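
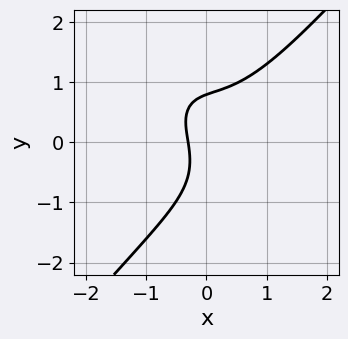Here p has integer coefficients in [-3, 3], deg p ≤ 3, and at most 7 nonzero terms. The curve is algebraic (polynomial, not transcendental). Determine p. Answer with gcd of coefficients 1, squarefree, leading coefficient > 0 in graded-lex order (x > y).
1. deg p = 3. The shape is more complex than any degree-2 curve.
2. Solving for integer coefficients yields p as stated.

3*x^3 - 2*y^3 - 2*x*y + 3*x + 1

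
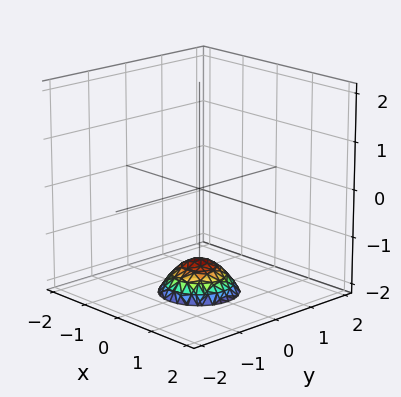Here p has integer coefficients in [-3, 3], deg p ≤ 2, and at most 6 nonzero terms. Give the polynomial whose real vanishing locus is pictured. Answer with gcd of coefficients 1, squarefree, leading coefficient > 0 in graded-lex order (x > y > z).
2*x^2 + 2*y^2 + 2*z + 3

(a) Degree: no degree-1 surface has this shape, so deg p = 2.
(b) Symmetries: rotational symmetry about the z-axis ⇒ p depends on x, y only through x² + y².
(c) From the visible intercepts: it misses every integer gridline on the x-axis; a circular section at z = -2 has radius between 0 and 1; no y-intercept at any integer in the box.
(d) Assembling these constraints gives the stated polynomial.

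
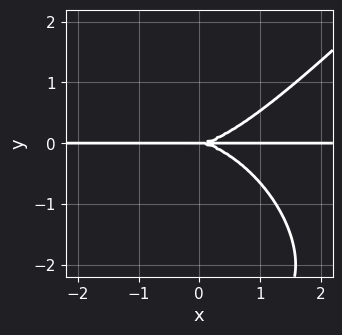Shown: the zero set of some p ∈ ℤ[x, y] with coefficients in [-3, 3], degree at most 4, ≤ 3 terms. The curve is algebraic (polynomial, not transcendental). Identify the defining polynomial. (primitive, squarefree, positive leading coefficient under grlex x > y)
x^3*y - y^4 - 3*y^3

1. deg p = 4. The shape is more complex than any degree-3 curve.
2. Checking where it meets the axes: it crosses the y-axis at the gridline y = 0; the visible x-axis segment lies entirely on the curve.
3. Solving for integer coefficients yields p as stated.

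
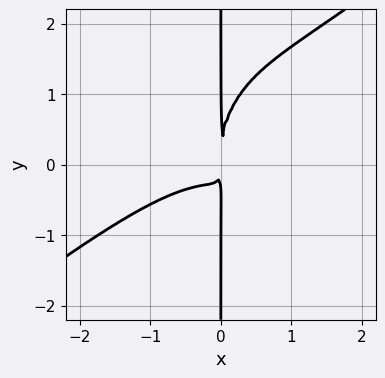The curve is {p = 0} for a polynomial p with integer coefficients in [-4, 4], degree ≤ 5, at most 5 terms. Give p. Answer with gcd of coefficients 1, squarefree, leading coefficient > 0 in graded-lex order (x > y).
2*x^4 - 2*x^3*y - x*y^3 + 3*x^2*y + x^2

First, deg p = 4.
Then, reading off the gridlines: the visible y-axis segment lies entirely on the curve.
Finally, putting this together gives p.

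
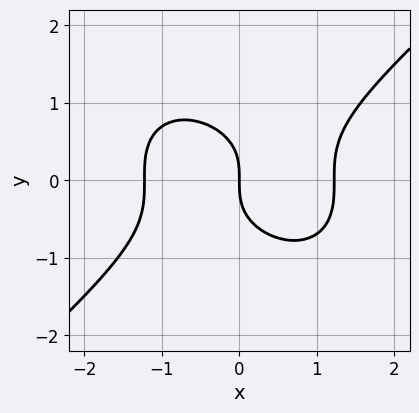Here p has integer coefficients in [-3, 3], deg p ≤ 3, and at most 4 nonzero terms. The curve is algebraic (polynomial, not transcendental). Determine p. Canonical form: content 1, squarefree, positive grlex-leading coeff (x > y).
2*x^3 - 3*y^3 - 3*x

First, the degree is 3 — the shape is more complex than any degree-2 curve.
Next, from the visible intercepts: it meets the y-axis at y = 0 (among the integer gridlines); it crosses the x-axis at the gridline x = 0.
Finally, these observations pin down the coefficients.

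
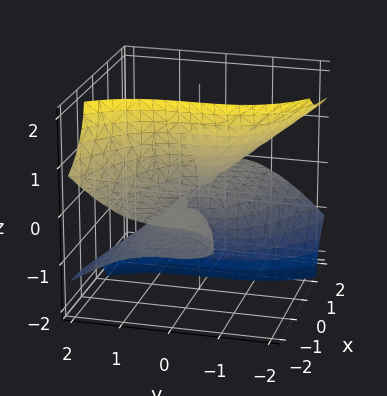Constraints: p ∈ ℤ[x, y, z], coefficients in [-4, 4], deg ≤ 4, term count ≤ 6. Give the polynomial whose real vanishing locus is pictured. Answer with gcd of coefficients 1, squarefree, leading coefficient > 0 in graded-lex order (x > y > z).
x^2*z - 3*x*z^2 - y^3 - z^3

(a) deg p = 3. A generic line meets the surface in up to 3 points.
(b) From the visible intercepts: one z-axis crossing is at z = 0; every point of the x-axis in the box is on the surface; it crosses the y-axis at the gridline y = 0.
(c) Fitting integer coefficients to these (and the overall shape) gives p.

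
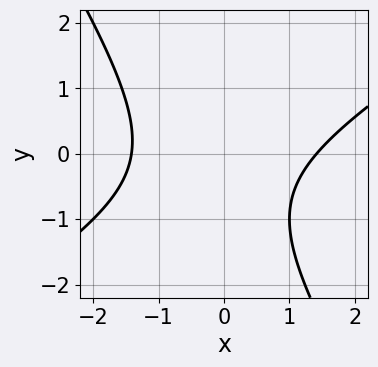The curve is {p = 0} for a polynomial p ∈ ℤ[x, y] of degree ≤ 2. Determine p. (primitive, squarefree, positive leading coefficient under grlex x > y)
1. Degree: a generic line meets the curve in up to 2 points, so deg p = 2.
2. Reading off the gridlines: the curve avoids every integer y-axis point in the box.
3. Solving for integer coefficients yields p as stated.

x^2 - x*y - y^2 - y - 2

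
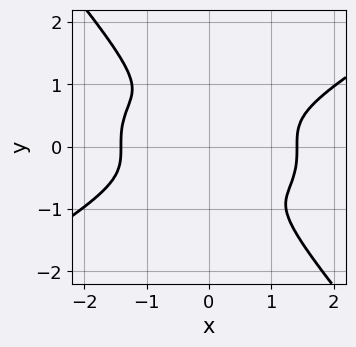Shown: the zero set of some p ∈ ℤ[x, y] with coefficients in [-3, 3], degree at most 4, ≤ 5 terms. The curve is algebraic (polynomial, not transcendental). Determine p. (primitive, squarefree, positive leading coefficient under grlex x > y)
1. deg p = 4. A generic line meets the curve in up to 4 points.
2. The integer polynomial consistent with all of this is the stated p.

x^4 - 3*x*y^3 - 3*y^4 - 2*x^2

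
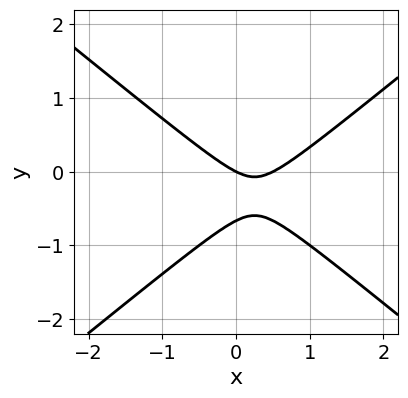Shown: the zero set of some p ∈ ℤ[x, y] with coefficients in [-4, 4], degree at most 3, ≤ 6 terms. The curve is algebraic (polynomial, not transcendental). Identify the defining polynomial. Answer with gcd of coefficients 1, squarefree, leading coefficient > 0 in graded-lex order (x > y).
deg p = 2.
Observable constraints: it crosses the y-axis at the gridline y = 0; one x-axis crossing is at x = 0.
Fitting integer coefficients to these (and the overall shape) gives p.

2*x^2 - 3*y^2 - x - 2*y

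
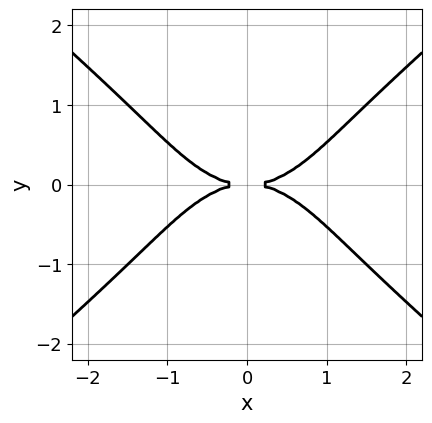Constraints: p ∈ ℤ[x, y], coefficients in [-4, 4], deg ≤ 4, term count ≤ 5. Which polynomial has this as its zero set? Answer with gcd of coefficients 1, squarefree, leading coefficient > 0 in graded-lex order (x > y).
x^4 - 2*y^4 - 3*y^2

First, deg p = 4. The shape is more complex than any degree-3 curve.
Then, symmetries: it's symmetric under y → −y, forcing even powers of y; mirror symmetry x ↦ −x ⇒ only even powers of x.
Then, reading off the gridlines: it meets the y-axis at y = 0 (among the integer gridlines); it meets the x-axis at x = 0 (among the integer gridlines).
Finally, fitting integer coefficients to these (and the overall shape) gives p.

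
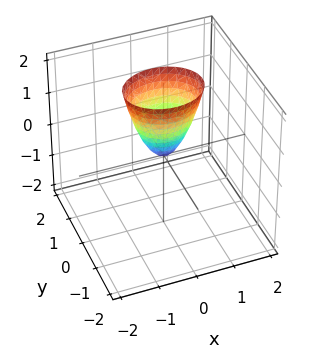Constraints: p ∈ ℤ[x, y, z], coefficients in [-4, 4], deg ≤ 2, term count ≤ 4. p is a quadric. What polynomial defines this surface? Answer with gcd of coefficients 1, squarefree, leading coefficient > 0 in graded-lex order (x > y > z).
2*x^2 + 3*y^2 - z

deg p = 2.
Symmetries: mirror symmetry y ↦ −y ⇒ only even powers of y; mirror symmetry x ↦ −x ⇒ only even powers of x.
Checking where it meets the axes: it meets the z-axis at z = 0 (among the integer gridlines); it meets the y-axis at y = 0 (among the integer gridlines); it crosses the x-axis at the gridline x = 0.
Fitting integer coefficients to these (and the overall shape) gives p.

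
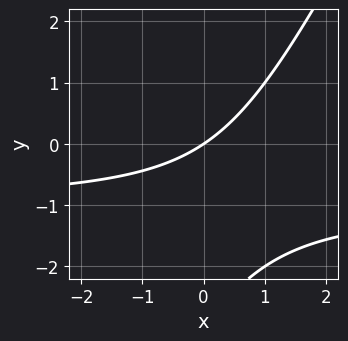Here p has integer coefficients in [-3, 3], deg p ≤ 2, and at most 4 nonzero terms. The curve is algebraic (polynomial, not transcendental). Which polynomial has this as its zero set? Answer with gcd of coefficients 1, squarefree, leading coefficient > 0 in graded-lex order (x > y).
(a) deg p = 2. The shape is more complex than any degree-1 curve.
(b) Against the integer gridlines: it meets the x-axis at x = 0 (among the integer gridlines); it crosses the y-axis at the gridline y = 0.
(c) Together with the visible shape, these determine p as stated.

2*x*y - y^2 + 2*x - 3*y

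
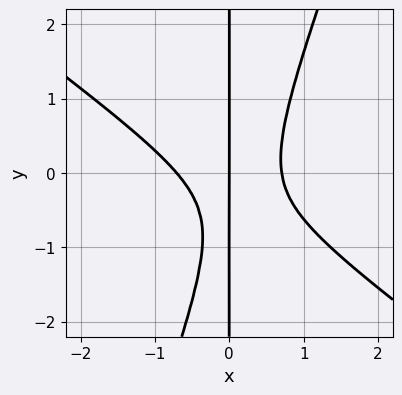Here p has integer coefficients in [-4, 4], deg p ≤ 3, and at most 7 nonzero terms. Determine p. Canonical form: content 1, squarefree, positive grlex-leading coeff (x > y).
The degree is 3 — no degree-2 curve has this shape.
From the visible intercepts: every point of the y-axis in the box is on the curve; it crosses the x-axis at the gridline x = 0.
The integer polynomial consistent with all of this is the stated p.

2*x^3 + 2*x^2*y - x*y^2 - x*y - x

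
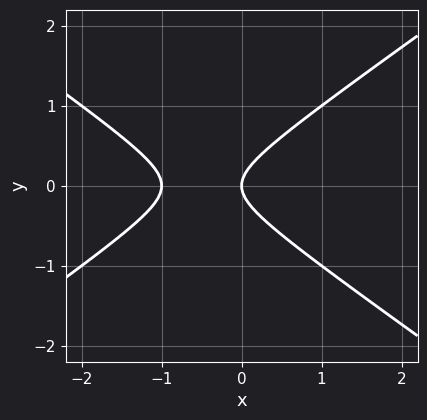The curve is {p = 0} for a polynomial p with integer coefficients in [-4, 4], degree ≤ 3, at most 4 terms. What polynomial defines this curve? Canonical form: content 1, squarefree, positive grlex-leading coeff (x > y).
x^2 - 2*y^2 + x

(a) Degree: a generic line meets the curve in up to 2 points, so deg p = 2.
(b) Symmetries: the y ↦ −y reflection is a symmetry, so y appears only in even powers.
(c) Checking where it meets the axes: one y-axis crossing is at y = 0; among the integer gridlines, it crosses the x-axis at x ∈ {-1, 0}.
(d) These observations pin down the coefficients.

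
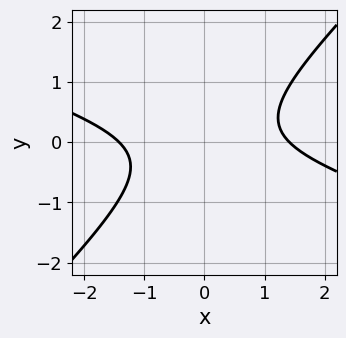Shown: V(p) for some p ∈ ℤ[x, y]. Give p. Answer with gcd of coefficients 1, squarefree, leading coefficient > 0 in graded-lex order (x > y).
x^2 + 2*x*y - 3*y^2 - 2

deg p = 2. No degree-1 curve has this shape.
From the visible intercepts: no y-intercept at any integer in the box.
These observations pin down the coefficients.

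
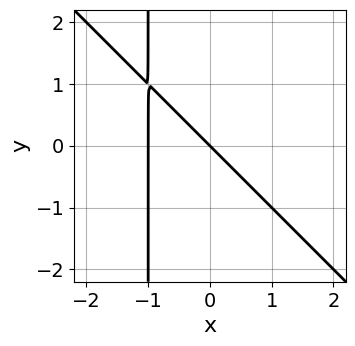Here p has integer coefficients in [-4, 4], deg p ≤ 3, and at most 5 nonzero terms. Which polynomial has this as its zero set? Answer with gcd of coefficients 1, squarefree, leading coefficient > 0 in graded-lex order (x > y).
First, the degree is 2 — the shape is more complex than any degree-1 curve.
Then, checking where it meets the axes: it crosses the y-axis at the gridline y = 0; the x-axis gridline crossings are at x ∈ {-1, 0}.
Finally, the integer polynomial consistent with all of this is the stated p.

x^2 + x*y + x + y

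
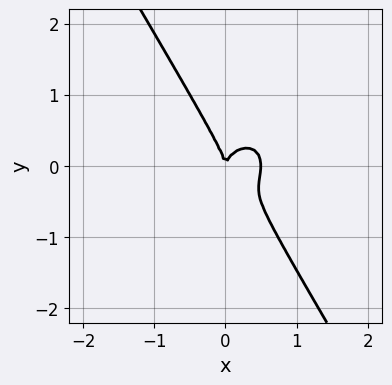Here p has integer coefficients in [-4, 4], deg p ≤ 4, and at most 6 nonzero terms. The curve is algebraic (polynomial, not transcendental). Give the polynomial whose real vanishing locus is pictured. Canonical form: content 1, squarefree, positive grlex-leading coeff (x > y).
2*x^3 + x*y^2 + y^3 - x^2

Degree: no degree-2 curve has this shape, so deg p = 3.
Against the integer gridlines: it meets the y-axis at y = 0 (among the integer gridlines); it meets the x-axis at x = 0 (among the integer gridlines).
Matching integer coefficients to the picture gives p.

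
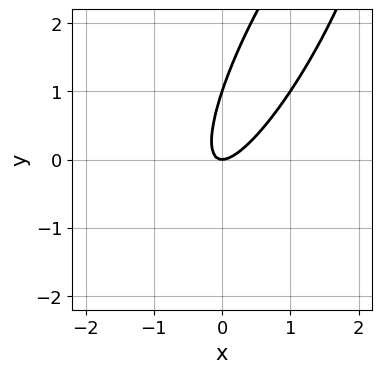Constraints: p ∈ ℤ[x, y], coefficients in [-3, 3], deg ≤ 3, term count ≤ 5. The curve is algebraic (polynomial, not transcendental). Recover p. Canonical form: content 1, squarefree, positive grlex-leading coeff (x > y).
3*x^2 - 3*x*y + y^2 - y

1. Degree: a generic line meets the curve in up to 2 points, so deg p = 2.
2. Observable constraints: it crosses the x-axis at the gridline x = 0; among the integer gridlines, it crosses the y-axis at y ∈ {0, 1}.
3. Putting this together gives p.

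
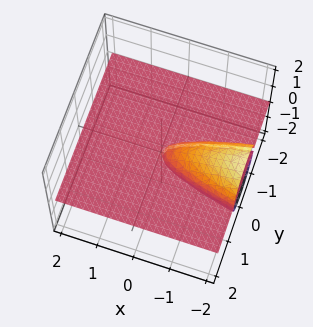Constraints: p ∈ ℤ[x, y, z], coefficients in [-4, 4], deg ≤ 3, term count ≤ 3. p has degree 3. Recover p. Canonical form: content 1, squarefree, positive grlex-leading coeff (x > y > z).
1. The picture has 2 separate pieces. They look like related sheets of one shape, so recover p as a whole.
2. The degree is 3 — no degree-2 surface has this shape.
3. Checking where it meets the axes: every point of the x-axis in the box is on the surface; the visible y-axis segment lies entirely on the surface; one z-axis crossing is at z = 0.
4. The integer polynomial consistent with all of this is the stated p.

3*y^2*z + 2*z^3 + x*z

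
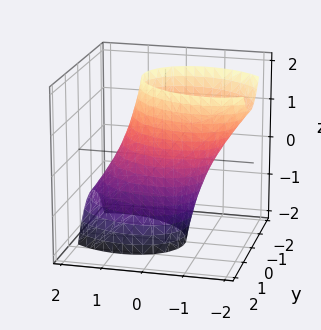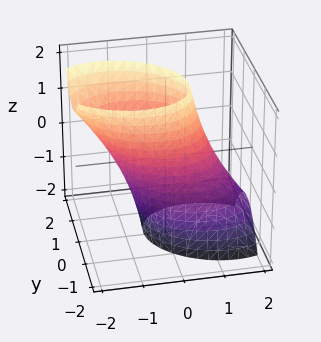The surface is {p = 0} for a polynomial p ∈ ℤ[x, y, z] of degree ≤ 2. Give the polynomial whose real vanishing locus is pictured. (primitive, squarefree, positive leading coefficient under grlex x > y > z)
2*x^2 + x*y + 2*x*z + 3*y^2 - 3

(a) The degree is 2 — no degree-1 surface has this shape.
(b) Observable constraints: among the integer gridlines, it crosses the y-axis at y ∈ {-1, 1}; the surface avoids every integer z-axis point in the box.
(c) Putting this together gives p.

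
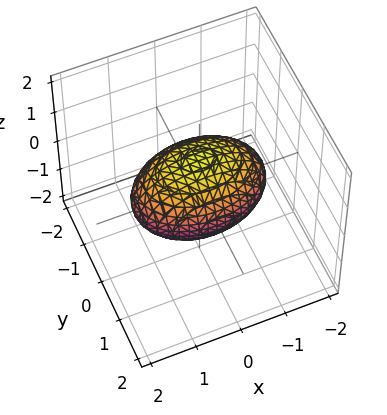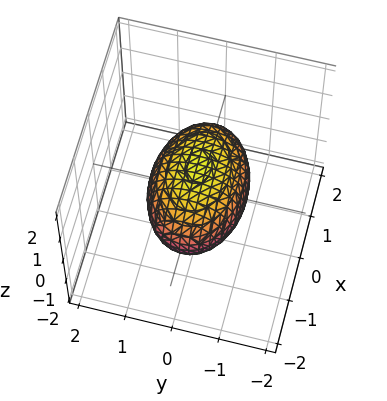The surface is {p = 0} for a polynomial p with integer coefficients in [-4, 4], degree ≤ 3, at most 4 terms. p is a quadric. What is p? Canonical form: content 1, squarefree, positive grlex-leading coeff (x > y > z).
x^2 + 2*y^2 + 2*z^2 - 2

(a) deg p = 2. Bounded and convex; a quadric.
(b) Symmetries: it's symmetric under z → −z, forcing even powers of z; the x ↦ −x reflection is a symmetry, so x appears only in even powers; the y ↦ −y reflection is a symmetry, so y appears only in even powers.
(c) Against the integer gridlines: the z-axis gridline crossings are at z ∈ {-1, 1}; the y-axis gridline crossings are at y ∈ {-1, 1}.
(d) Solving for integer coefficients yields p as stated.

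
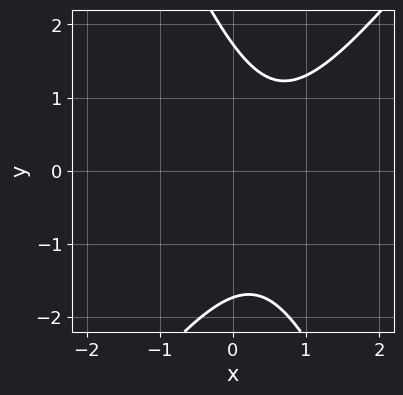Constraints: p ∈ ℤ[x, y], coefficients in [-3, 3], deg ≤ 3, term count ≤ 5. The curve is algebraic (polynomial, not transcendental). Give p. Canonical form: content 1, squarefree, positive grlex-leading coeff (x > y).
1. deg p = 2. A generic line meets the curve in up to 2 points.
2. Observable constraints: it misses every integer gridline on the x-axis.
3. Solving for integer coefficients yields p as stated.

3*x^2 - x*y - y^2 - 3*x + 3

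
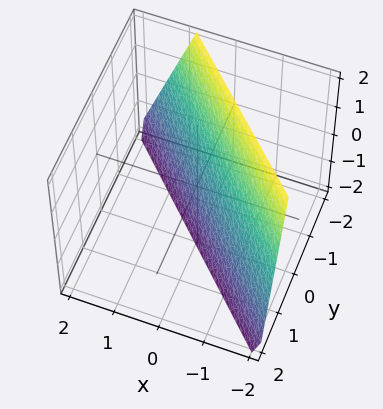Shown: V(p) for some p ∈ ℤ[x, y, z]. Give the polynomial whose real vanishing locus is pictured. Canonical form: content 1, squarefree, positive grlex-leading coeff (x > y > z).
3*x + 3*y + z + 2

Degree: every cross-section is a straight line — this is a plane, so deg p = 1.
Checking where it meets the axes: it meets the z-axis at z = -2 (among the integer gridlines).
Together with the visible shape, these determine p as stated.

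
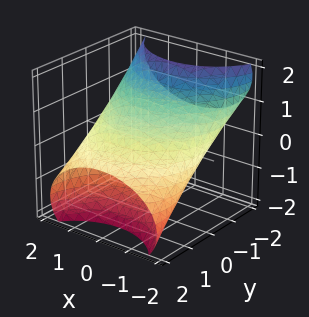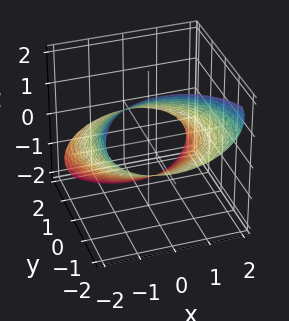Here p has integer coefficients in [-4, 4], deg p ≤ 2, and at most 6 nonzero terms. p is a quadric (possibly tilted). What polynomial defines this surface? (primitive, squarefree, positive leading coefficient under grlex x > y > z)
1. The degree is 2 — the shape is more complex than any degree-1 surface.
2. Putting this together gives p.

x^2 + y^2 + 3*y*z + 2*z^2 - 3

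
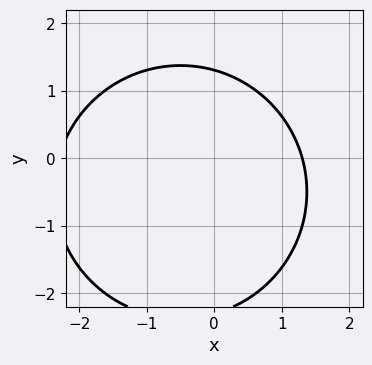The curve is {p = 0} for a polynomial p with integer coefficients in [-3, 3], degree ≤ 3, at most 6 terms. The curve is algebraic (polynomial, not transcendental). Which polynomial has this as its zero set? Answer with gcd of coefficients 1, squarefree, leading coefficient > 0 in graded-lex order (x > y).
(a) deg p = 2.
(b) Solving for integer coefficients yields p as stated.

x^2 + y^2 + x + y - 3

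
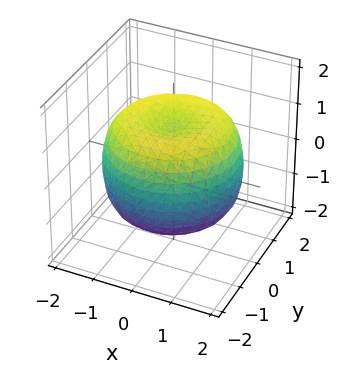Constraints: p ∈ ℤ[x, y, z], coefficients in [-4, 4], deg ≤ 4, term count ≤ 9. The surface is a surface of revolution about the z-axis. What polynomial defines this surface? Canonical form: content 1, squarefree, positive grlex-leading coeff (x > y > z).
x^4 + 2*x^2*y^2 + y^4 - 2*x^2 - 2*y^2 + 2*z^2 - 2

(a) Degree: a generic line meets the surface in up to 4 points, so deg p = 4.
(b) Symmetries: rotational symmetry about the z-axis ⇒ p depends on x, y only through x² + y².
(c) Reading off the gridlines: among the integer gridlines, it crosses the z-axis at z ∈ {-1, 1}; a circular section at z = 0 has radius between 1 and 2.
(d) The integer polynomial consistent with all of this is the stated p.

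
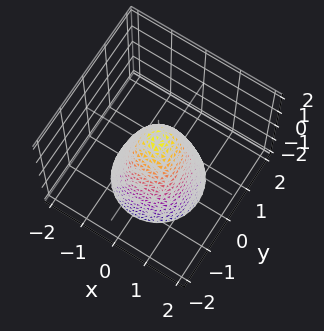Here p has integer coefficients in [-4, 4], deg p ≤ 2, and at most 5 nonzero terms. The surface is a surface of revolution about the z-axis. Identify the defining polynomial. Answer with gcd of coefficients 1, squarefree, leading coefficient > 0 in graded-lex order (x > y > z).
First, deg p = 2. The shape is more complex than any degree-1 surface.
Then, symmetry: the surface is invariant under rotation about z: p = q(x² + y², z).
Next, observable constraints: a circular section at z = 0 has radius between 0 and 1; one z-axis crossing is at z = 1.
Finally, fitting integer coefficients to these (and the overall shape) gives p.

2*x^2 + 2*y^2 + z - 1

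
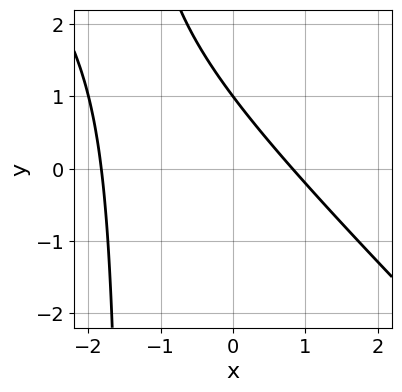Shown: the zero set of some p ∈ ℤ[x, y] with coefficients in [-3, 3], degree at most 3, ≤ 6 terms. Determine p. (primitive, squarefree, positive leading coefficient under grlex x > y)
2*x^2 + 2*x*y + 2*x + 3*y - 3

deg p = 2. No degree-1 curve has this shape.
From the visible intercepts: it meets the y-axis at y = 1 (among the integer gridlines).
The integer polynomial consistent with all of this is the stated p.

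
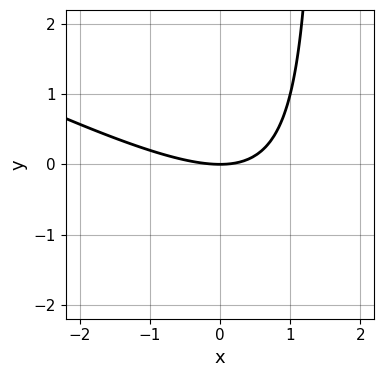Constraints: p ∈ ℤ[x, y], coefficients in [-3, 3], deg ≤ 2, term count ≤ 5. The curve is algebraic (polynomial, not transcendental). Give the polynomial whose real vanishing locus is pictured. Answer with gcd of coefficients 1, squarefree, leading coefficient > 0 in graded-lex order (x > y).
1. deg p = 2. No degree-1 curve has this shape.
2. Observable constraints: it meets the x-axis at x = 0 (among the integer gridlines); it crosses the y-axis at the gridline y = 0.
3. Assembling these constraints gives the stated polynomial.

x^2 + 2*x*y - 3*y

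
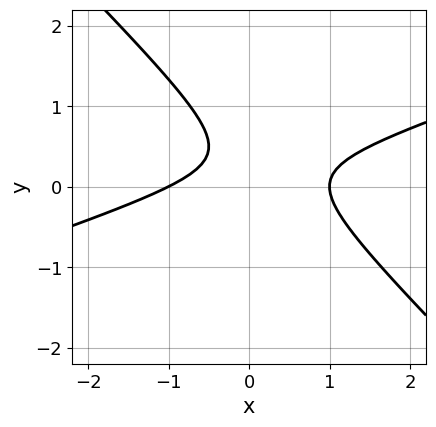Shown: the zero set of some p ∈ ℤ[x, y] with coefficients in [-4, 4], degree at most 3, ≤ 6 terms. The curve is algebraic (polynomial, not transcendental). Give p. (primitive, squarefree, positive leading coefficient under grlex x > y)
The degree is 2 — no degree-1 curve has this shape.
From the visible intercepts: among the integer gridlines, it crosses the x-axis at x ∈ {-1, 1}; the curve avoids every integer y-axis point in the box.
The integer polynomial consistent with all of this is the stated p.

x^2 - 2*x*y - 3*y^2 + 2*y - 1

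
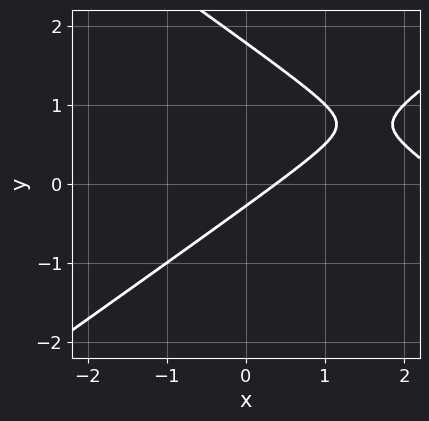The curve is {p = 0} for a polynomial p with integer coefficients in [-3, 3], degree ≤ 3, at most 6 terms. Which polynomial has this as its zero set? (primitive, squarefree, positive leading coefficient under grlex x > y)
1. The degree is 2 — no degree-1 curve has this shape.
2. Putting this together gives p.

x^2 - 2*y^2 - 3*x + 3*y + 1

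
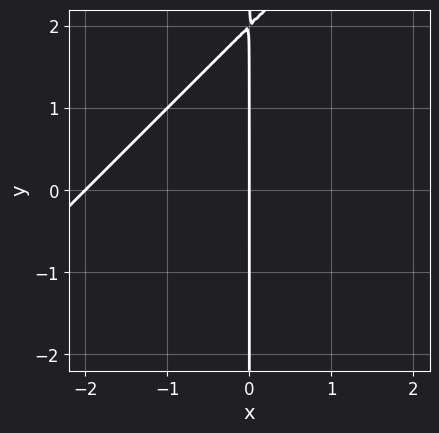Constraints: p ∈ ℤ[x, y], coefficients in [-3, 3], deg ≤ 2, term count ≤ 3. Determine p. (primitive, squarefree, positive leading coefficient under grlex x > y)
1. Degree: the shape is more complex than any degree-1 curve, so deg p = 2.
2. Against the integer gridlines: the visible y-axis segment lies entirely on the curve; among the integer gridlines, it crosses the x-axis at x ∈ {-2, 0}.
3. Fitting integer coefficients to these (and the overall shape) gives p.

x^2 - x*y + 2*x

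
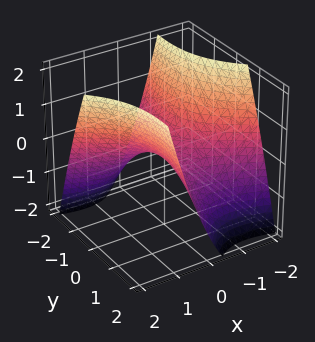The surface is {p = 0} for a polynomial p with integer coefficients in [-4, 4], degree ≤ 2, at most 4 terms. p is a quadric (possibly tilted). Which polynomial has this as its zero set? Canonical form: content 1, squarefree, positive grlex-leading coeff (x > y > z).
1. Degree: a generic line meets the surface in up to 2 points, so deg p = 2.
2. Reading off the gridlines: it meets the y-axis at y = 0 (among the integer gridlines); it meets the x-axis at x = 0 (among the integer gridlines).
3. Putting this together gives p.

2*x^2 + 3*x*y - y^2 - 3*z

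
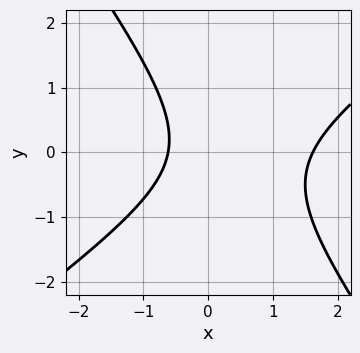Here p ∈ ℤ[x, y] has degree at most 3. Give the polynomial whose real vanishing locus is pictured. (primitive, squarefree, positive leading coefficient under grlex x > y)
3*x^2 - 2*x*y - 3*y^2 - 3*x - 3

Degree: no degree-1 curve has this shape, so deg p = 2.
Against the integer gridlines: the curve avoids every integer y-axis point in the box.
Assembling these constraints gives the stated polynomial.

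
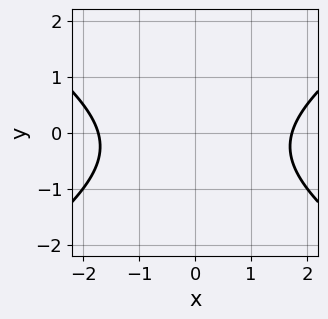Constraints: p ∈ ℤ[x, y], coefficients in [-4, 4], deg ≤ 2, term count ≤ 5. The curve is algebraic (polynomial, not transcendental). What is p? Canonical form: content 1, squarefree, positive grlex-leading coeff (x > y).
1. The degree is 2 — no degree-1 curve has this shape.
2. Symmetries: mirror symmetry x ↦ −x ⇒ only even powers of x.
3. Reading off the gridlines: it misses every integer gridline on the y-axis.
4. Assembling these constraints gives the stated polynomial.

x^2 - 2*y^2 - y - 3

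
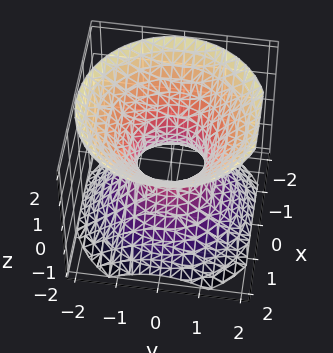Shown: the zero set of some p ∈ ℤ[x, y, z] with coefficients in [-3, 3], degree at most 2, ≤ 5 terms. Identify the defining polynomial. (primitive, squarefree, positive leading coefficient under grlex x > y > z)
3*x^2 + 3*y^2 - 3*z^2 - 2

The degree is 2 — one connected sheet with a waist; a quadric.
Symmetries: every cross-section ⟂ z is a circle, so x, y appear only via x² + y²; the z ↦ −z reflection is a symmetry, so z appears only in even powers.
Checking where it meets the axes: no z-intercept at any integer in the box; a circular section at z = 1 has radius between 1 and 2.
Matching integer coefficients to the picture gives p.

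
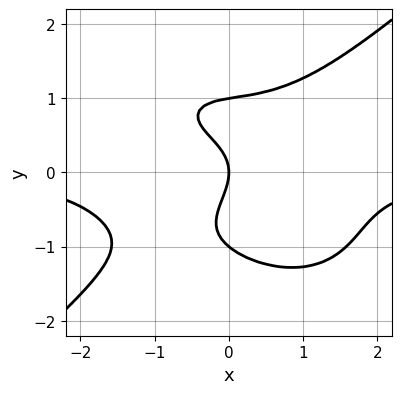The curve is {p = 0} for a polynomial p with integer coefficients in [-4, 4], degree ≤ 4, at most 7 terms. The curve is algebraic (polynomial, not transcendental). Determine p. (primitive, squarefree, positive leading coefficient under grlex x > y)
2*x^3*y - 3*y^4 - 2*x*y + 3*y^2 + 3*x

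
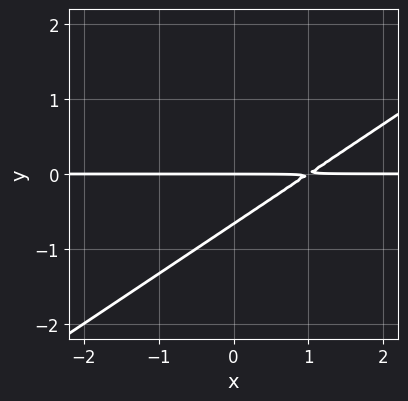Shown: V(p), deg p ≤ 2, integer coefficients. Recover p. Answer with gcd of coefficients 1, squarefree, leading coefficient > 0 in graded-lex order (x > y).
2*x*y - 3*y^2 - 2*y

The degree is 2 — a generic line meets the curve in up to 2 points.
Against the integer gridlines: it crosses the y-axis at the gridline y = 0; the visible x-axis segment lies entirely on the curve.
The integer polynomial consistent with all of this is the stated p.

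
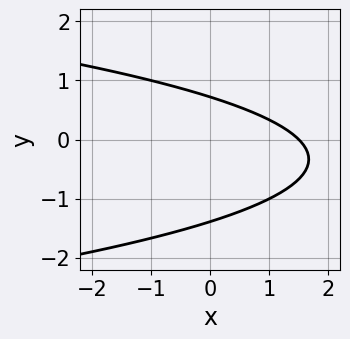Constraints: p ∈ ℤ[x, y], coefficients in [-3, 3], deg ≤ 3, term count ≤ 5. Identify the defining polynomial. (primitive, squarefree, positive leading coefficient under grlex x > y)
(a) deg p = 2. A generic line meets the curve in up to 2 points.
(b) Putting this together gives p.

3*y^2 + 2*x + 2*y - 3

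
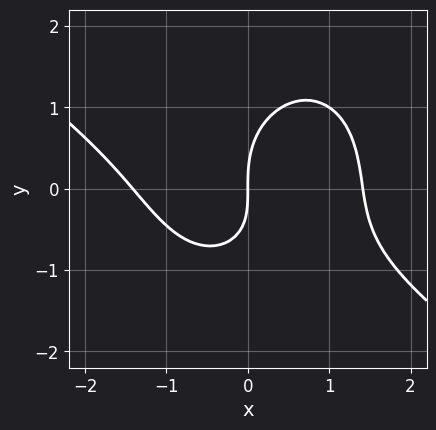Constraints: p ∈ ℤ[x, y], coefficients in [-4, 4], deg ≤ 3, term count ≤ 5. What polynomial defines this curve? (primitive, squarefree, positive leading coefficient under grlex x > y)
x^3 + x^2*y + y^3 - x*y - 2*x

1. The degree is 3 — the shape is more complex than any degree-2 curve.
2. From the axis intercepts and sections: one y-axis crossing is at y = 0; it meets the x-axis at x = 0 (among the integer gridlines).
3. The integer polynomial consistent with all of this is the stated p.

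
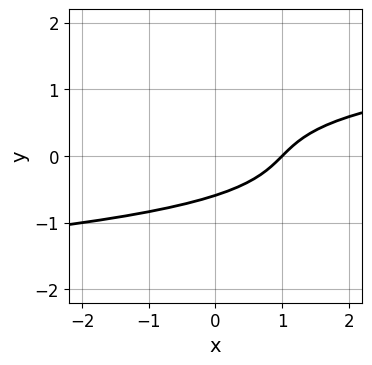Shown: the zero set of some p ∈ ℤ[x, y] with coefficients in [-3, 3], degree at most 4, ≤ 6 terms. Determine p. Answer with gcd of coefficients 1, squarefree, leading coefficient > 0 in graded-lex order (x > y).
2*y^3 - x + y + 1

First, degree: the shape is more complex than any degree-2 curve, so deg p = 3.
Then, from the visible intercepts: one x-axis crossing is at x = 1.
Finally, these observations pin down the coefficients.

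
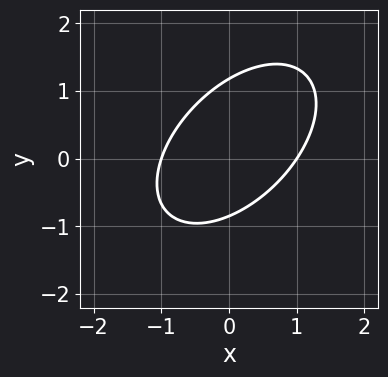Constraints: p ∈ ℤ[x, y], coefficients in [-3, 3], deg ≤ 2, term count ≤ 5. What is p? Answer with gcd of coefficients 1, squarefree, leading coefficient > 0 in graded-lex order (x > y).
(a) The degree is 2 — the shape is more complex than any degree-1 curve.
(b) Reading off the gridlines: among the integer gridlines, it crosses the x-axis at x ∈ {-1, 1}.
(c) Matching integer coefficients to the picture gives p.

3*x^2 - 3*x*y + 3*y^2 - y - 3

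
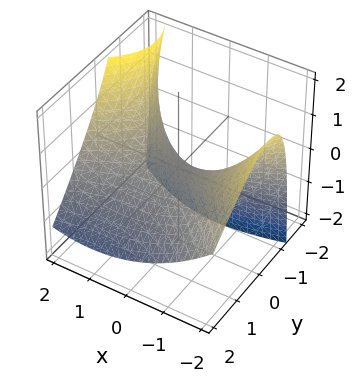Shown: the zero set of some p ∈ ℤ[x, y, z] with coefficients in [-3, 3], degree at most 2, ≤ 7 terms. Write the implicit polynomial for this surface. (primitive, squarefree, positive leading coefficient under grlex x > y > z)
x^2 - x*y - 2*y^2 - 2*y*z - 3*z

The degree is 2 — no degree-1 surface has this shape.
From the visible intercepts: it crosses the z-axis at the gridline z = 0; one x-axis crossing is at x = 0; one y-axis crossing is at y = 0.
Fitting integer coefficients to these (and the overall shape) gives p.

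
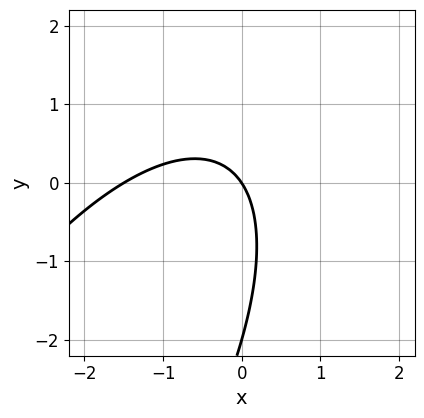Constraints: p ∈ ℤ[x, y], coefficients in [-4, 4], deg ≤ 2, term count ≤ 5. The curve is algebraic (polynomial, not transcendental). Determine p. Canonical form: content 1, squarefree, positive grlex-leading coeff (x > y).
(a) Degree: the shape is more complex than any degree-1 curve, so deg p = 2.
(b) Checking where it meets the axes: it crosses the x-axis at the gridline x = 0; among the integer gridlines, it crosses the y-axis at y ∈ {-2, 0}.
(c) Putting this together gives p.

2*x^2 - 2*x*y + y^2 + 3*x + 2*y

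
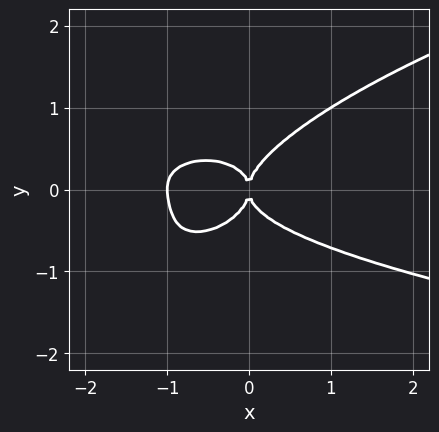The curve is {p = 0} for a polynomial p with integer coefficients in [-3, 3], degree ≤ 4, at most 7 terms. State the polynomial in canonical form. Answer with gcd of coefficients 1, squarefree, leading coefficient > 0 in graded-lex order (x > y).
x^2*y^2 - 2*x*y^3 + 3*y^4 - x^3 - x^2

1. The degree is 4 — no degree-3 curve has this shape.
2. Reading off the gridlines: among the integer gridlines, it crosses the x-axis at x ∈ {-1, 0}; one y-axis crossing is at y = 0.
3. The integer polynomial consistent with all of this is the stated p.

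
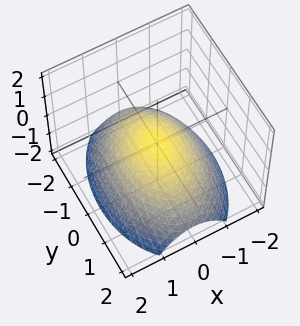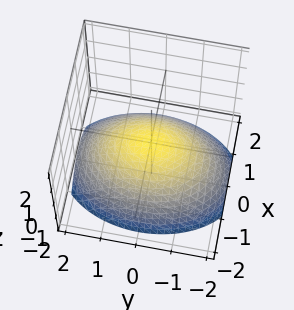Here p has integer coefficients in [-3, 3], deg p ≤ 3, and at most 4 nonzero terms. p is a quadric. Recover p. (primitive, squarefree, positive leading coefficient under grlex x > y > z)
1. deg p = 2. A single bowl opening along one axis; a quadric.
2. Symmetries: it's symmetric under y → −y, forcing even powers of y; the x ↦ −x reflection is a symmetry, so x appears only in even powers.
3. Checking where it meets the axes: one z-axis crossing is at z = 0; it meets the x-axis at x = 0 (among the integer gridlines).
4. Assembling these constraints gives the stated polynomial.

2*x^2 + y^2 + 3*z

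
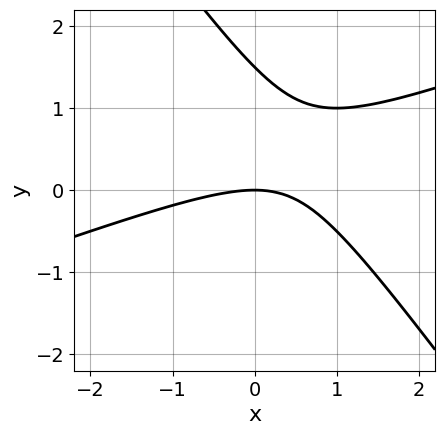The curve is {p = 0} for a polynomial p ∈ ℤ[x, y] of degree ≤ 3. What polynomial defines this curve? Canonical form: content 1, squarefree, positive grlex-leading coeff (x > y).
(a) Degree: the shape is more complex than any degree-1 curve, so deg p = 2.
(b) From the visible intercepts: it meets the x-axis at x = 0 (among the integer gridlines); it meets the y-axis at y = 0 (among the integer gridlines).
(c) Assembling these constraints gives the stated polynomial.

x^2 - 2*x*y - 2*y^2 + 3*y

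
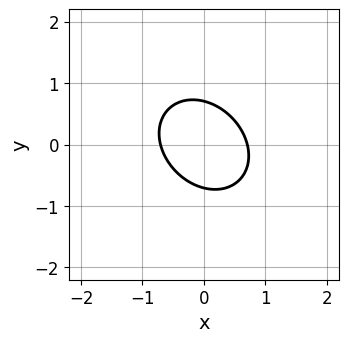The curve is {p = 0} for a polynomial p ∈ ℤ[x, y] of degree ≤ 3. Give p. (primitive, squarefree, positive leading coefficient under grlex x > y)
(a) deg p = 2. The shape is more complex than any degree-1 curve.
(b) Putting this together gives p.

2*x^2 + x*y + 2*y^2 - 1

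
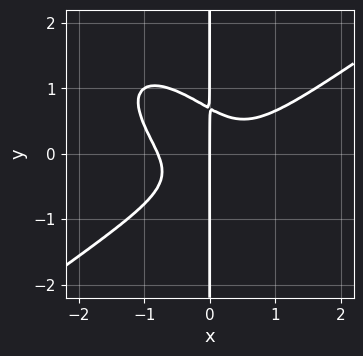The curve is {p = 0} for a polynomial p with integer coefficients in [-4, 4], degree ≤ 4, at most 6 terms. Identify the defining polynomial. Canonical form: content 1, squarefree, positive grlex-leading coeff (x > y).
(a) Degree: a generic line meets the curve in up to 4 points, so deg p = 4.
(b) From the visible intercepts: the visible y-axis segment lies entirely on the curve; one x-axis crossing is at x = 0.
(c) The integer polynomial consistent with all of this is the stated p.

2*x^4 - 2*x^2*y^2 - 3*x*y^3 - 2*x^2*y + x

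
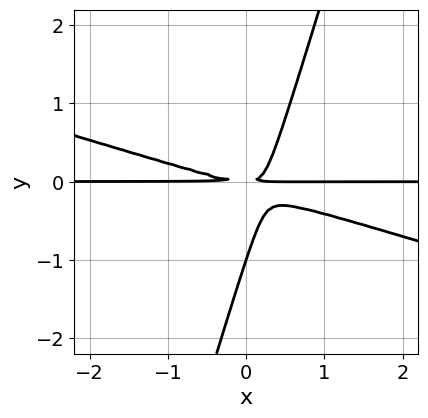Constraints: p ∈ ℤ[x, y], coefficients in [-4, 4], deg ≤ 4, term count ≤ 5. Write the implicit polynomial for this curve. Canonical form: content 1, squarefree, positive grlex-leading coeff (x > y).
x^2*y + 3*x*y^2 - y^3 - y^2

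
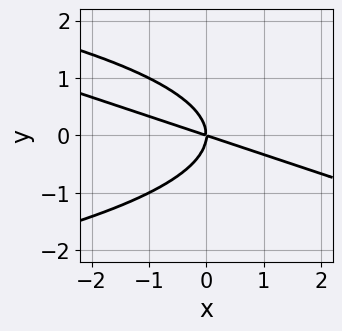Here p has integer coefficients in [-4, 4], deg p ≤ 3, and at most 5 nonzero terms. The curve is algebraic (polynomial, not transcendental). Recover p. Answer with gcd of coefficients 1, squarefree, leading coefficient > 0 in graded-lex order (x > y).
x*y^2 + 3*y^3 + x^2 + 3*x*y

(a) Degree: a generic line meets the curve in up to 3 points, so deg p = 3.
(b) Checking where it meets the axes: it crosses the y-axis at the gridline y = 0; it meets the x-axis at x = 0 (among the integer gridlines).
(c) These observations pin down the coefficients.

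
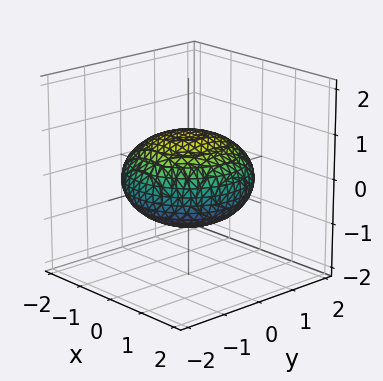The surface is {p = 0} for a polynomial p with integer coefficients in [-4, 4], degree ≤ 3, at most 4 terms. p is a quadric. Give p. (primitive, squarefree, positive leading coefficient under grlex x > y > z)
x^2 + y^2 + 2*z^2 - 2

First, deg p = 2. Bounded and convex; a quadric.
Next, symmetries: it's symmetric under z → −z, forcing even powers of z; the surface is invariant under rotation about z: p = q(x² + y², z).
Then, checking where it meets the axes: among the integer gridlines, it crosses the z-axis at z ∈ {-1, 1}; a circular section at z = 0 has radius between 1 and 2.
Finally, the integer polynomial consistent with all of this is the stated p.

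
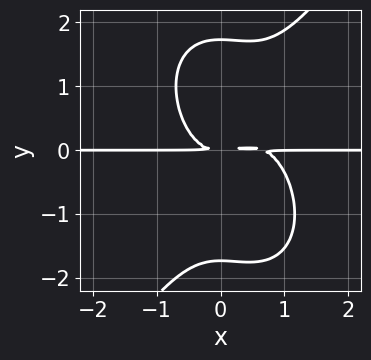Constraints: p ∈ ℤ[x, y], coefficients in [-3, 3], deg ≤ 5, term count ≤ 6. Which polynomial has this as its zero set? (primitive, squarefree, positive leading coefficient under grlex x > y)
1. The degree is 4 — a generic line meets the curve in up to 4 points.
2. Observable constraints: the visible x-axis segment lies entirely on the curve.
3. These observations pin down the coefficients.

3*x^3*y - y^4 - 2*x^2*y + 3*y^2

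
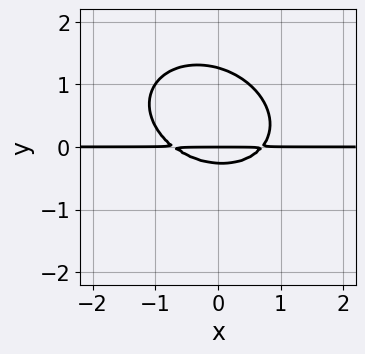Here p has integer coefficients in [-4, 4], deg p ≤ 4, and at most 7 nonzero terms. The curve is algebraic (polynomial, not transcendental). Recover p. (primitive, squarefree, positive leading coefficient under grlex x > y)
2*x^2*y + x*y^2 + 3*y^3 - 3*y^2 - y

(a) Degree: a generic line meets the curve in up to 3 points, so deg p = 3.
(b) From the axis intercepts and sections: it crosses the y-axis at the gridline y = 0; every point of the x-axis in the box is on the curve.
(c) Solving for integer coefficients yields p as stated.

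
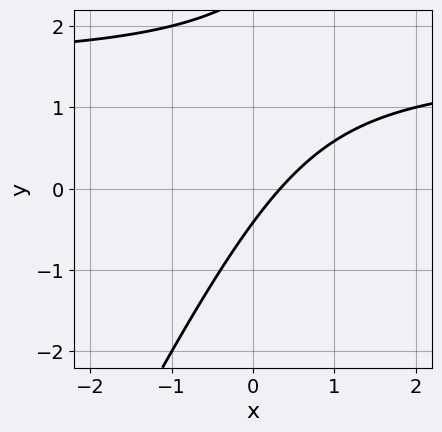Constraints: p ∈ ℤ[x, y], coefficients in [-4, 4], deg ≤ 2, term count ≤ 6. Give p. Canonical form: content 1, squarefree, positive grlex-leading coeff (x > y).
deg p = 2.
Solving for integer coefficients yields p as stated.

2*x*y - y^2 - 3*x + 2*y + 1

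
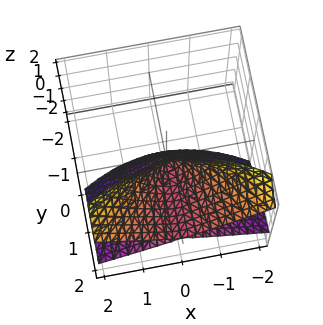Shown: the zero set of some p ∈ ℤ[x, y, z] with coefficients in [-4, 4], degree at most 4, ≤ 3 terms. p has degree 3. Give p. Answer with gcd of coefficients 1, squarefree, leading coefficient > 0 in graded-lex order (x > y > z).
(a) The degree is 3 — no degree-2 surface has this shape.
(b) Checking where it meets the axes: it meets the x-axis at x = 0 (among the integer gridlines); every point of the y-axis in the box is on the surface.
(c) Matching integer coefficients to the picture gives p.

3*y*z^2 - z^3 - 2*x^2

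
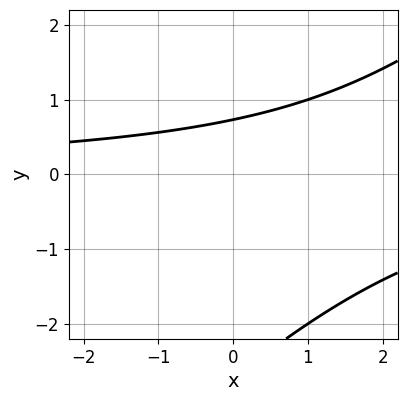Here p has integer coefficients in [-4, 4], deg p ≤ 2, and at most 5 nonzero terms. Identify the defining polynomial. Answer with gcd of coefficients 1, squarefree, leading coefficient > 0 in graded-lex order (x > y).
(a) The degree is 2 — no degree-1 curve has this shape.
(b) Reading off the gridlines: it misses every integer gridline on the x-axis.
(c) Putting this together gives p.

x*y - y^2 - 2*y + 2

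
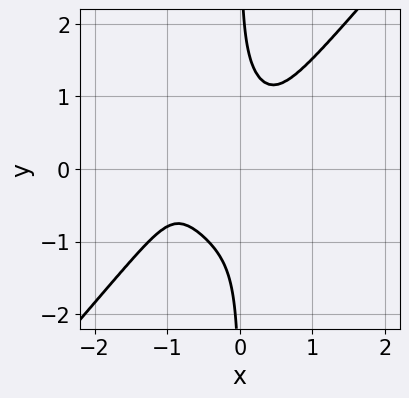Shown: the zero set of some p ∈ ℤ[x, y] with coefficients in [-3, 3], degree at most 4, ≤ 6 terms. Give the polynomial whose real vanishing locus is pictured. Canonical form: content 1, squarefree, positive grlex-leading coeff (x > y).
3*x^4 - 2*x*y^3 + 3*x^3 + 1

The degree is 4 — no degree-3 curve has this shape.
From the axis intercepts and sections: no y-intercept at any integer in the box; the curve avoids every integer x-axis point in the box.
Assembling these constraints gives the stated polynomial.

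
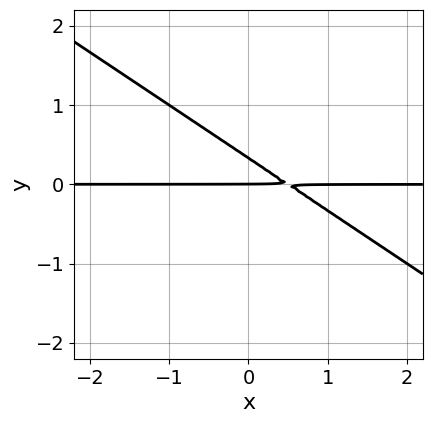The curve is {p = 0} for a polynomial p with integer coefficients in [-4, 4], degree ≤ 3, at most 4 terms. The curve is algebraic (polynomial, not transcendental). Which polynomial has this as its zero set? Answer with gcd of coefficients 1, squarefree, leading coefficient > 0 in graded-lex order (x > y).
(a) The degree is 2 — the shape is more complex than any degree-1 curve.
(b) Observable constraints: one y-axis crossing is at y = 0; every point of the x-axis in the box is on the curve.
(c) These observations pin down the coefficients.

2*x*y + 3*y^2 - y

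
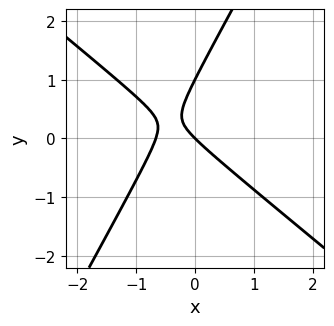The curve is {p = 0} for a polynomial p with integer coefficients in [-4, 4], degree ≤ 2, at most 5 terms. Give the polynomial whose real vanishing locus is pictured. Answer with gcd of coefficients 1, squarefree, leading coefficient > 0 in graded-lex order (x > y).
3*x^2 + 2*x*y - 2*y^2 + 2*x + 2*y

1. The degree is 2 — no degree-1 curve has this shape.
2. Observable constraints: among the integer gridlines, it crosses the y-axis at y ∈ {0, 1}; one x-axis crossing is at x = 0.
3. Assembling these constraints gives the stated polynomial.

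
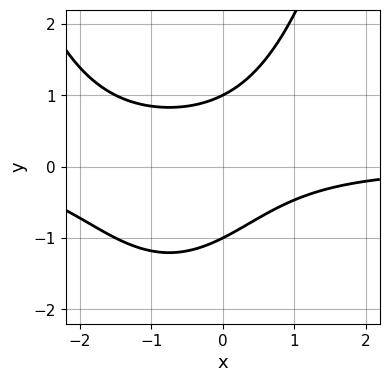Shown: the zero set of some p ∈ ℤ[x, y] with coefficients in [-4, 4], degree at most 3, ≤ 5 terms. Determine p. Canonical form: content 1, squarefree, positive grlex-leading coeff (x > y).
2*x^2*y + 3*x*y - 3*y^2 + 3

deg p = 3. The shape is more complex than any degree-2 curve.
Checking where it meets the axes: the curve avoids every integer x-axis point in the box; among the integer gridlines, it crosses the y-axis at y ∈ {-1, 1}.
Matching integer coefficients to the picture gives p.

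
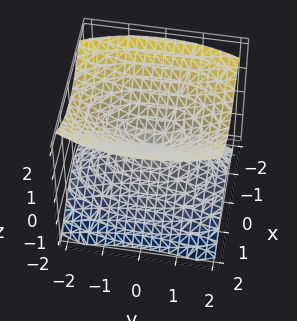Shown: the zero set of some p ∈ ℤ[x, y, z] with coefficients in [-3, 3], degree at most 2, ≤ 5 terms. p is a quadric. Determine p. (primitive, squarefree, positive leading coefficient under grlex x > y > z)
1. The picture has 2 separate pieces.
2. The degree is 2 — a double cone through the origin; a quadric.
3. Symmetries: the x ↦ −x reflection is a symmetry, so x appears only in even powers; it's symmetric under y → −y, forcing even powers of y; it's symmetric under z → −z, forcing even powers of z.
4. Against the integer gridlines: it crosses the y-axis at the gridline y = 0; it meets the z-axis at z = 0 (among the integer gridlines).
5. Matching integer coefficients to the picture gives p.

3*x^2 + y^2 - 3*z^2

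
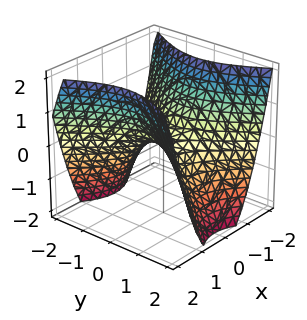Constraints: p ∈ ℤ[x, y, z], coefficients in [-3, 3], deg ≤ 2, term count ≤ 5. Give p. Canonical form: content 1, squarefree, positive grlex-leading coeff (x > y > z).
1. Degree: a saddle surface; a quadric, so deg p = 2.
2. Symmetries: it's symmetric under x → −x, forcing even powers of x; the y ↦ −y reflection is a symmetry, so y appears only in even powers.
3. Checking where it meets the axes: it meets the z-axis at z = 0 (among the integer gridlines); it meets the x-axis at x = 0 (among the integer gridlines); it meets the y-axis at y = 0 (among the integer gridlines).
4. Together with the visible shape, these determine p as stated.

3*x^2 - 2*y^2 - 3*z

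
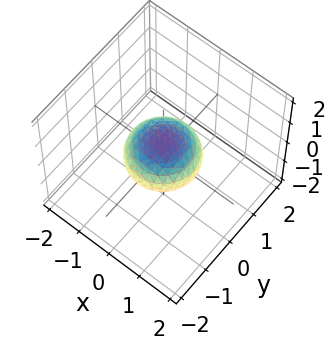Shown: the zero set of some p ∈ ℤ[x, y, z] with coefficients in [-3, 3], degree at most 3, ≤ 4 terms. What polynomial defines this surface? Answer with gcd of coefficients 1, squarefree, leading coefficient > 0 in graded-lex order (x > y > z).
x^2 + y^2 + 2*z^2 - 1

(a) deg p = 2. The shape is more complex than any degree-1 surface.
(b) By symmetry, the z-axis is an axis of rotation, so x and y enter only as x² + y².
(c) Reading off the gridlines: the y-axis gridline crossings are at y ∈ {-1, 1}; the x-axis gridline crossings are at x ∈ {-1, 1}; a circular section at z = 0 has radius exactly 1.
(d) Fitting integer coefficients to these (and the overall shape) gives p.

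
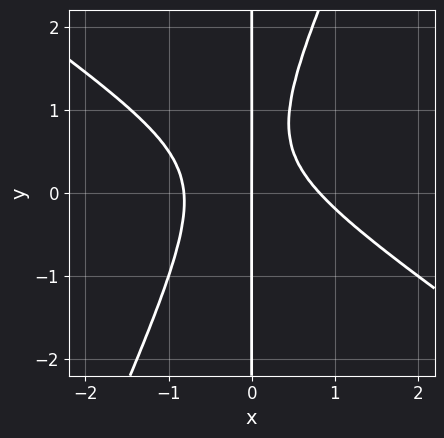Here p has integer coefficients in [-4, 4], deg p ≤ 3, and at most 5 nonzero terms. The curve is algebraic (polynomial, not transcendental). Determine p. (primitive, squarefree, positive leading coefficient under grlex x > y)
3*x^3 + 3*x^2*y - 2*x*y^2 + 2*x*y - 2*x

1. The degree is 3 — the shape is more complex than any degree-2 curve.
2. Checking where it meets the axes: every point of the y-axis in the box is on the curve; one x-axis crossing is at x = 0.
3. Solving for integer coefficients yields p as stated.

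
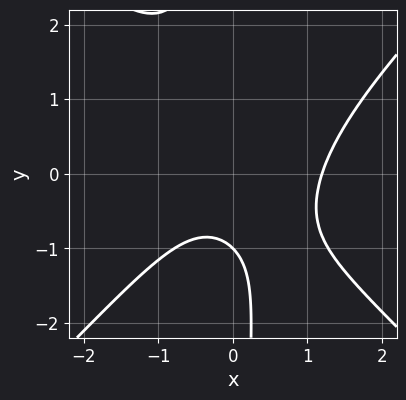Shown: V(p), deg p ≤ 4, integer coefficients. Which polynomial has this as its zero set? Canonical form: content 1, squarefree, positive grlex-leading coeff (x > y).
2*x^3 - 2*x*y^2 - x^2 - 2*y - 2

1. The degree is 3 — the shape is more complex than any degree-2 curve.
2. From the axis intercepts and sections: one y-axis crossing is at y = -1.
3. These observations pin down the coefficients.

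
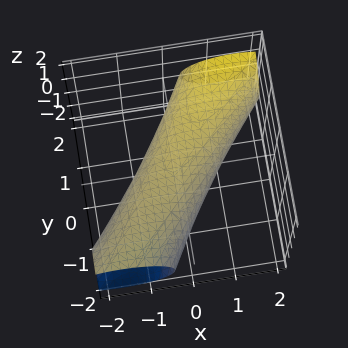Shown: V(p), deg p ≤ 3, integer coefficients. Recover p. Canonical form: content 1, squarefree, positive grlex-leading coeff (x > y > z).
First, degree: no degree-1 surface has this shape, so deg p = 2.
Next, from the visible intercepts: the x-axis gridline crossings are at x ∈ {-1, 1}.
Finally, together with the visible shape, these determine p as stated.

2*x^2 - 3*x*y + y^2 - y*z + 3*z^2 - 2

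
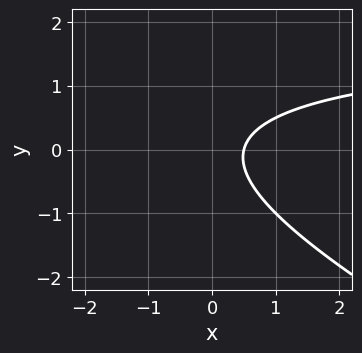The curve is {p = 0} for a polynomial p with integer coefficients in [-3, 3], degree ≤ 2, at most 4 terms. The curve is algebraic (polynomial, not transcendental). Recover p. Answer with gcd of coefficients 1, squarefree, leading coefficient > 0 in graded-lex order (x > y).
1. deg p = 2.
2. Observable constraints: no y-intercept at any integer in the box.
3. Putting this together gives p.

x*y + 2*y^2 - 2*x + 1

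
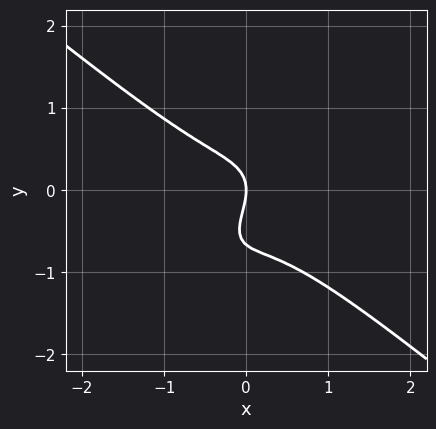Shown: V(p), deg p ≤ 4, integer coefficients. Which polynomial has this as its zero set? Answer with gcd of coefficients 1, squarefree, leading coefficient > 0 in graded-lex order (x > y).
3*x^3 - 2*x*y^2 + 3*y^3 + 2*y^2 + 2*x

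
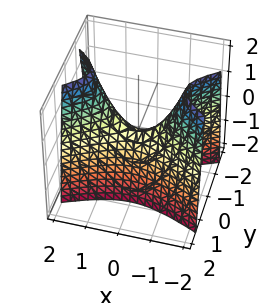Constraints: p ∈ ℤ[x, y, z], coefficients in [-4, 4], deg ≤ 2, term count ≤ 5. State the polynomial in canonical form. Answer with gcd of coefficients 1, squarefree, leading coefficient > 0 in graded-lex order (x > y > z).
First, degree: a hyperbolic paraboloid; a quadric, so deg p = 2.
Then, symmetries: it's symmetric under y → −y, forcing even powers of y; it's symmetric under x → −x, forcing even powers of x.
Next, observable constraints: one z-axis crossing is at z = 0; one x-axis crossing is at x = 0; it meets the y-axis at y = 0 (among the integer gridlines).
Finally, assembling these constraints gives the stated polynomial.

x^2 - 3*y^2 - z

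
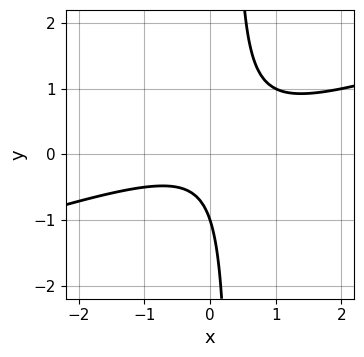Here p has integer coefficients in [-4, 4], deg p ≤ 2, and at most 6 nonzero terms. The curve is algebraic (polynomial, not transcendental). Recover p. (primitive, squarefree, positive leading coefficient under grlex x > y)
First, deg p = 2.
Next, from the axis intercepts and sections: it crosses the y-axis at the gridline y = -1; the curve avoids every integer x-axis point in the box.
Finally, the integer polynomial consistent with all of this is the stated p.

x^2 - 3*x*y + y + 1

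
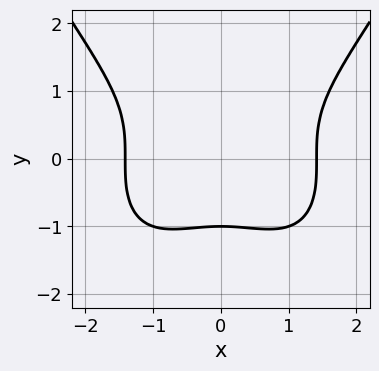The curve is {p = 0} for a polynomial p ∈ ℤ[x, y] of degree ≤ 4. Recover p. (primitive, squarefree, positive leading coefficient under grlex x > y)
(a) Degree: no degree-3 curve has this shape, so deg p = 4.
(b) Symmetries: it's symmetric under x → −x, forcing even powers of x.
(c) Against the integer gridlines: it crosses the y-axis at the gridline y = -1.
(d) Fitting integer coefficients to these (and the overall shape) gives p.

x^4 - 2*y^3 - x^2 - 2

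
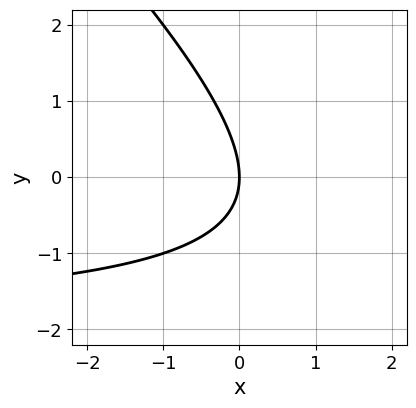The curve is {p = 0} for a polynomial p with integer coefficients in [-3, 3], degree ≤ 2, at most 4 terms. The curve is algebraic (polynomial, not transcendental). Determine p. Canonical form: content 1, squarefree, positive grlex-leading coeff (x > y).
First, degree: the shape is more complex than any degree-1 curve, so deg p = 2.
Next, checking where it meets the axes: one y-axis crossing is at y = 0; one x-axis crossing is at x = 0.
Finally, putting this together gives p.

x*y + y^2 + 2*x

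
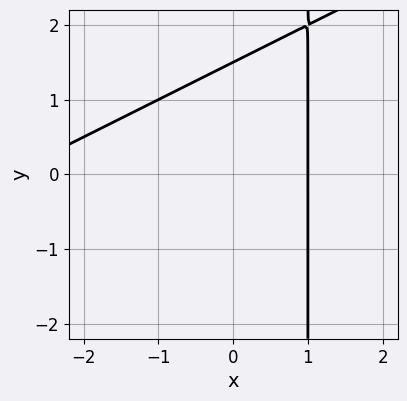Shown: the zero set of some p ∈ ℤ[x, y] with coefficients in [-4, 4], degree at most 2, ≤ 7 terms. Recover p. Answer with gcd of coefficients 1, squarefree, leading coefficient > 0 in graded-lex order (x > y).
First, deg p = 2. The shape is more complex than any degree-1 curve.
Next, from the axis intercepts and sections: it crosses the x-axis at the gridline x = 1.
Finally, solving for integer coefficients yields p as stated.

x^2 - 2*x*y + 2*x + 2*y - 3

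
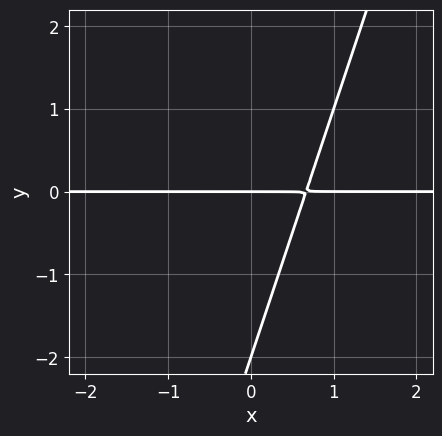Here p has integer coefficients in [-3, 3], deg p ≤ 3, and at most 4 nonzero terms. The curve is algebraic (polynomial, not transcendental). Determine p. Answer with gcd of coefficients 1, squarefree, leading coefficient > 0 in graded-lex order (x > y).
3*x*y - y^2 - 2*y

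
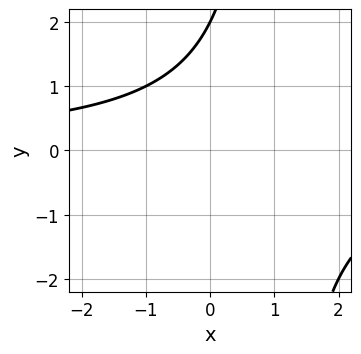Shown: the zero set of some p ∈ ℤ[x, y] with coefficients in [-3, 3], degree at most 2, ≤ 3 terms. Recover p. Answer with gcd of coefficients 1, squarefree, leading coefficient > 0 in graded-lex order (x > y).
x*y - y + 2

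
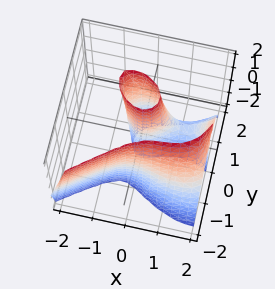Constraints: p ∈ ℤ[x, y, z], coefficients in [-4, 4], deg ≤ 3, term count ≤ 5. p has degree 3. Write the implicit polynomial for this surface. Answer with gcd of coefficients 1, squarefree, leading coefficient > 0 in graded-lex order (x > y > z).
First, degree: a generic line meets the surface in up to 3 points, so deg p = 3.
Then, checking where it meets the axes: the y-axis gridline crossings are at y ∈ {-1, 0, 1}; among the integer gridlines, it crosses the x-axis at x ∈ {0, 2}; the visible z-axis segment lies entirely on the surface.
Finally, solving for integer coefficients yields p as stated.

x^3 - x*y*z - 2*y^3 - 2*x^2 + 2*y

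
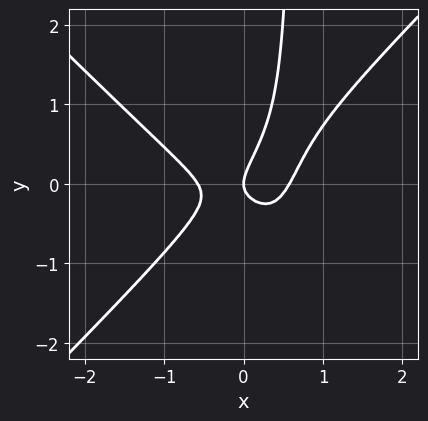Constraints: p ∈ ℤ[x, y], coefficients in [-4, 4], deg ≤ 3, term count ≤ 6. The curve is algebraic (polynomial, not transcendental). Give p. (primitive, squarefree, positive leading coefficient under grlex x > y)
1. deg p = 3.
2. From the visible intercepts: it meets the x-axis at x = 0 (among the integer gridlines); it crosses the y-axis at the gridline y = 0.
3. Assembling these constraints gives the stated polynomial.

3*x^3 - 3*x*y^2 - 2*x*y + 2*y^2 - x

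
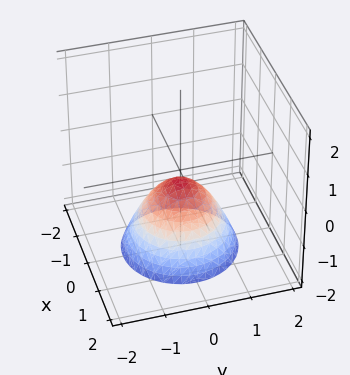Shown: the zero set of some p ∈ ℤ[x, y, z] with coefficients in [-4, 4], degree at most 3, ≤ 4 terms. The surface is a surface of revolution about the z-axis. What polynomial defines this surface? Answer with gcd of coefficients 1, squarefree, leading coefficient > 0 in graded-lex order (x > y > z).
3*x^2 + 3*y^2 + 3*z + 1

1. deg p = 2.
2. By symmetry, every cross-section ⟂ z is a circle, so x, y appear only via x² + y².
3. Observable constraints: a circular section at z = -1 has radius between 0 and 1; the surface avoids every integer x-axis point in the box; the surface avoids every integer y-axis point in the box.
4. Matching integer coefficients to the picture gives p.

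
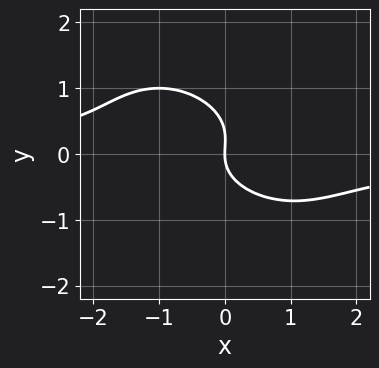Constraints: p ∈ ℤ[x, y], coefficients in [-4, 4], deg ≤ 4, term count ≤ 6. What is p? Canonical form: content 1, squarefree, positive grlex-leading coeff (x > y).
(a) deg p = 3.
(b) Reading off the gridlines: it meets the x-axis at x = 0 (among the integer gridlines); it crosses the y-axis at the gridline y = 0.
(c) Matching integer coefficients to the picture gives p.

2*x^2*y + 2*x*y^2 + 3*y^3 - y^2 + 2*x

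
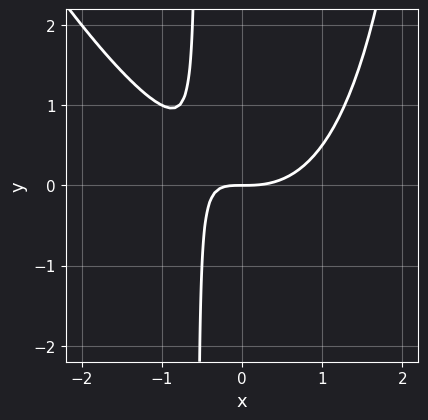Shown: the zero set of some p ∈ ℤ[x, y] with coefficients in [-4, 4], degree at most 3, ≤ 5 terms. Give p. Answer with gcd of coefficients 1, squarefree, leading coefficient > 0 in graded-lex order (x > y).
The degree is 3 — the shape is more complex than any degree-2 curve.
Observable constraints: it crosses the x-axis at the gridline x = 0; it meets the y-axis at y = 0 (among the integer gridlines).
Fitting integer coefficients to these (and the overall shape) gives p.

2*x^3 + x^2*y - 3*x*y - 2*y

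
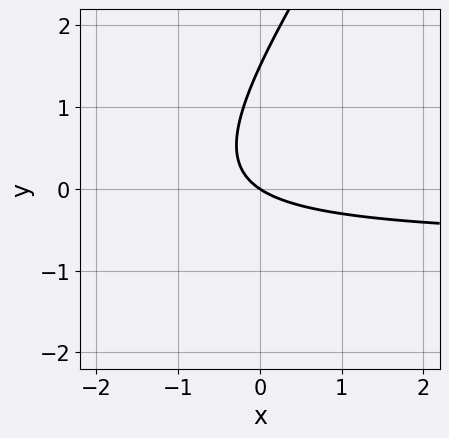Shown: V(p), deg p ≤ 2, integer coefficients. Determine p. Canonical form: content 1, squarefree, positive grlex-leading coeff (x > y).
3*x*y - 2*y^2 + 2*x + 3*y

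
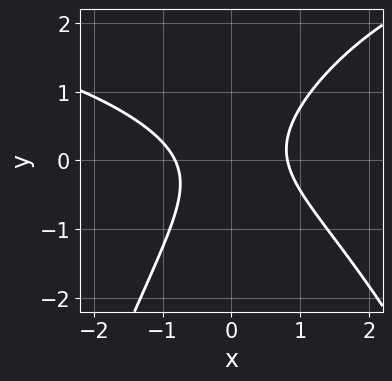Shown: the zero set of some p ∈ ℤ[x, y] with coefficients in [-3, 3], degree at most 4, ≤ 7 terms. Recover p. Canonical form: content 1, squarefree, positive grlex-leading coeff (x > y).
x^2*y - 3*x^2 - 2*x*y + 3*y^2 + 2

First, degree: no degree-2 curve has this shape, so deg p = 3.
Next, reading off the gridlines: no y-intercept at any integer in the box.
Finally, putting this together gives p.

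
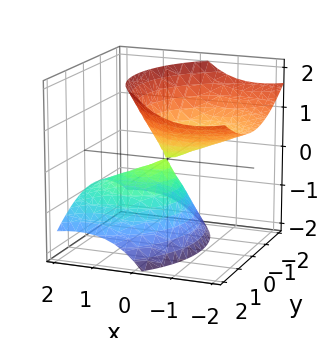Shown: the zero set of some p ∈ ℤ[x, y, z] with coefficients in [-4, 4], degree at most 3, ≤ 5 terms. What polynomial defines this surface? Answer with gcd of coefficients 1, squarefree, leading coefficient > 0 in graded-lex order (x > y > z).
x^2 + 2*x*z + y^2 - z^2

(a) The picture has 2 separate pieces. They look like related sheets of one shape, so recover p as a whole.
(b) The degree is 2 — the shape is more complex than any degree-1 surface.
(c) Checking where it meets the axes: one z-axis crossing is at z = 0; one y-axis crossing is at y = 0.
(d) Together with the visible shape, these determine p as stated.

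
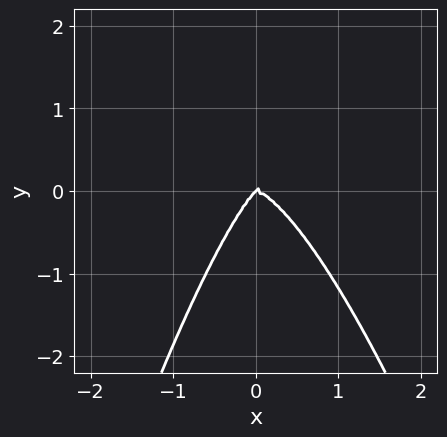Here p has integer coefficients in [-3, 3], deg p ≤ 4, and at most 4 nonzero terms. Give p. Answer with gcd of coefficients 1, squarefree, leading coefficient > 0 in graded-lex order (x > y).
1. Degree: the shape is more complex than any degree-3 curve, so deg p = 4.
2. From the axis intercepts and sections: it crosses the x-axis at the gridline x = 0; it meets the y-axis at y = 0 (among the integer gridlines).
3. Assembling these constraints gives the stated polynomial.

3*x^4 - x*y^2 + y^3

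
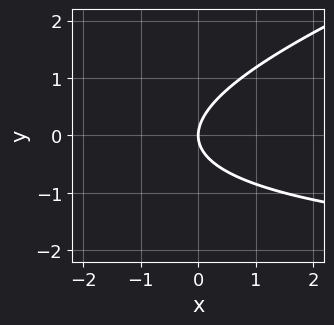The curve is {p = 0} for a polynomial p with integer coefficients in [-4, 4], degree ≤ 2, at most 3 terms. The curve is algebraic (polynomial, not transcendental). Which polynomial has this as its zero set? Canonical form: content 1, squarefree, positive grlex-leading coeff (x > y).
x*y - 3*y^2 + 3*x

(a) deg p = 2.
(b) Checking where it meets the axes: one x-axis crossing is at x = 0; it meets the y-axis at y = 0 (among the integer gridlines).
(c) Matching integer coefficients to the picture gives p.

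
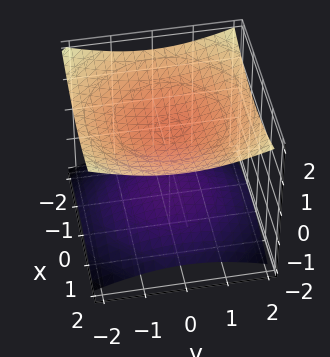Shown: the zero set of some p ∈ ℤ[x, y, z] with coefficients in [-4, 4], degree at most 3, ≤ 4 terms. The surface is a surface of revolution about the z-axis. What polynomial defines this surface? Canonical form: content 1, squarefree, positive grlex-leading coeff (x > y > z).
x^2 + y^2 - 3*z^2 + 3

(a) The picture has 2 separate pieces. Treating them together as one polynomial.
(b) The degree is 2 — a generic line meets the surface in up to 2 points.
(c) Symmetries: the z-axis is an axis of rotation, so x and y enter only as x² + y².
(d) Observable constraints: no y-intercept at any integer in the box; no x-intercept at any integer in the box; the z-axis gridline crossings are at z ∈ {-1, 1}.
(e) Matching integer coefficients to the picture gives p.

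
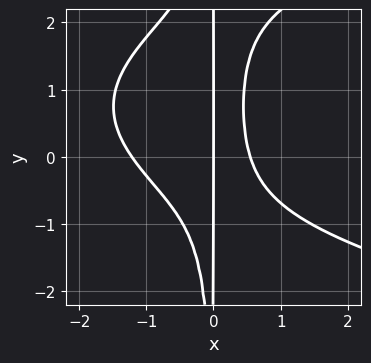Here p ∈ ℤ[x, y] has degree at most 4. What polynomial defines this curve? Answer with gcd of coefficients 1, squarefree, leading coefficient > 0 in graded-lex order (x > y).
2*x^2*y^2 - 3*x^3 - 3*x^2*y - 2*x^2 + 2*x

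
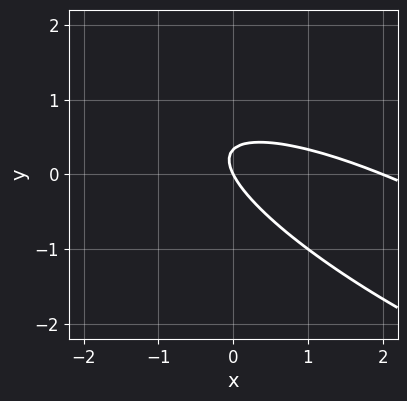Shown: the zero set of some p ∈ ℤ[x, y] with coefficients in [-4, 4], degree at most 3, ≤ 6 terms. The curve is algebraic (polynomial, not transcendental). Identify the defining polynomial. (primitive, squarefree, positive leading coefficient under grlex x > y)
x^2 + 3*x*y + 3*y^2 - 2*x - y

1. The degree is 2 — a generic line meets the curve in up to 2 points.
2. From the visible intercepts: the x-axis gridline crossings are at x ∈ {0, 2}; it meets the y-axis at y = 0 (among the integer gridlines).
3. Fitting integer coefficients to these (and the overall shape) gives p.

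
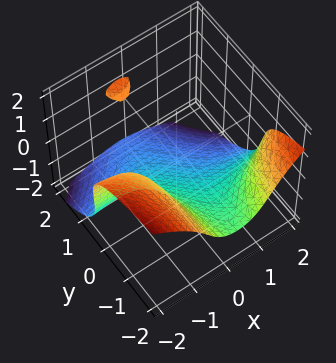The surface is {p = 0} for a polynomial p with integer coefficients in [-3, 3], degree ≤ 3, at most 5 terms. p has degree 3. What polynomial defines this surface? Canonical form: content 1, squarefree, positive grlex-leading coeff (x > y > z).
x^2*y + z^3 - y*z + x + 1

First, there are 2 components. They look like related sheets of one shape, so recover p as a whole.
Then, degree: a generic line meets the surface in up to 3 points, so deg p = 3.
Next, checking where it meets the axes: one z-axis crossing is at z = -1; one x-axis crossing is at x = -1.
Finally, putting this together gives p.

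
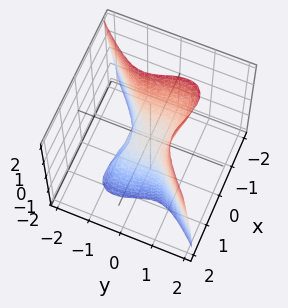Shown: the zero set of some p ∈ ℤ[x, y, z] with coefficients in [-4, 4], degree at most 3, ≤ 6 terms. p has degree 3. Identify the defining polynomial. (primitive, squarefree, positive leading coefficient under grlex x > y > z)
(a) deg p = 3. No degree-2 surface has this shape.
(b) From the axis intercepts and sections: one x-axis crossing is at x = 0; it crosses the z-axis at the gridline z = 0; it crosses the y-axis at the gridline y = 0.
(c) The integer polynomial consistent with all of this is the stated p.

2*x^3 - x*y*z - 2*y^3 + z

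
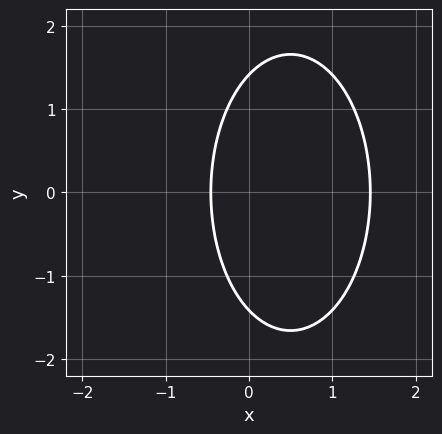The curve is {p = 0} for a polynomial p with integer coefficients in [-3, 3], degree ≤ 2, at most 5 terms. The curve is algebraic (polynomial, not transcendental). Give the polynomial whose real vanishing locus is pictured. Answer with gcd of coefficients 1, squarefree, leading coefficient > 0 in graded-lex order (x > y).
First, the degree is 2 — no degree-1 curve has this shape.
Next, symmetries: it's symmetric under y → −y, forcing even powers of y.
Finally, these observations pin down the coefficients.

3*x^2 + y^2 - 3*x - 2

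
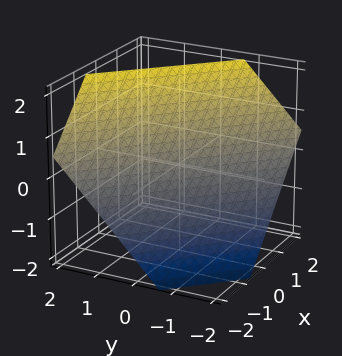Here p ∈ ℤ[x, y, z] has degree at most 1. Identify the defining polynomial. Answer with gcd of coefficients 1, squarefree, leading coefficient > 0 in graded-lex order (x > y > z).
(a) deg p = 1.
(b) Matching integer coefficients to the picture gives p.

3*x + 3*y - 3*z + 2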